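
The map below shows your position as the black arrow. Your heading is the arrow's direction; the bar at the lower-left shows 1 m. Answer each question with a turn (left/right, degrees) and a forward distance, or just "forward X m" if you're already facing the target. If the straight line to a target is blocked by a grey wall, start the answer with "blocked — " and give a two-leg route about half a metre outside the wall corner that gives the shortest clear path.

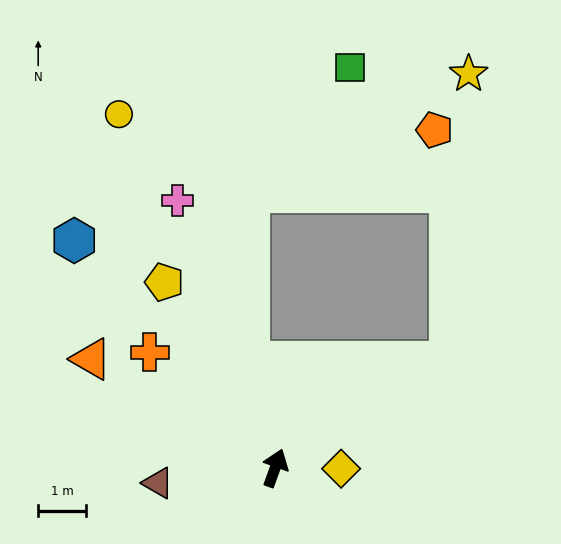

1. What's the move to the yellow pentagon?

turn left 51°, forward 4.5 m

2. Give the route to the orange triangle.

turn left 79°, forward 4.5 m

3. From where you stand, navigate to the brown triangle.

turn left 117°, forward 2.5 m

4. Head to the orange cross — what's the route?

turn left 67°, forward 3.6 m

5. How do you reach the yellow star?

blocked — turn right 39°, forward 4.3 m, then turn left 55°, forward 6.0 m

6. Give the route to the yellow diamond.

turn right 71°, forward 1.4 m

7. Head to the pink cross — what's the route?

turn left 40°, forward 5.9 m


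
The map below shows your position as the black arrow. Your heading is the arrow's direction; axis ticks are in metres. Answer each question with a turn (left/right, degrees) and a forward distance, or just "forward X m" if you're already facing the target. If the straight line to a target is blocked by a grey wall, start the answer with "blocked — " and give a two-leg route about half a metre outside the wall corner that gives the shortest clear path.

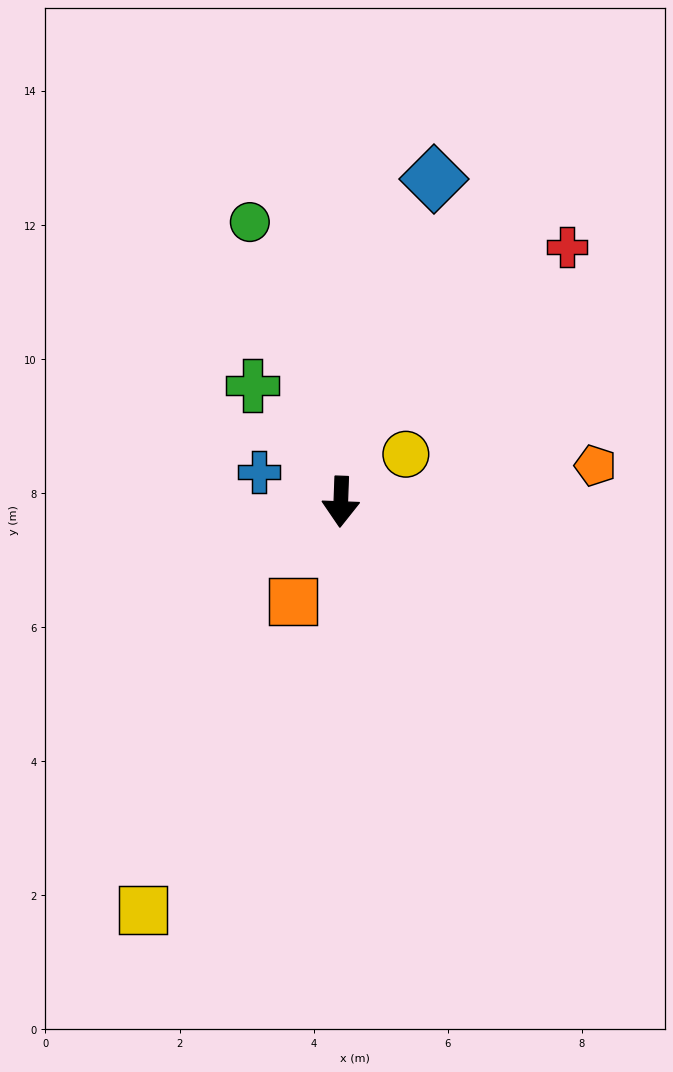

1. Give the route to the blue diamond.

turn left 166°, forward 5.0 m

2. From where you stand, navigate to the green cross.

turn right 141°, forward 2.2 m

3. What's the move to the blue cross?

turn right 108°, forward 1.3 m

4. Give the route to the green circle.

turn right 160°, forward 4.4 m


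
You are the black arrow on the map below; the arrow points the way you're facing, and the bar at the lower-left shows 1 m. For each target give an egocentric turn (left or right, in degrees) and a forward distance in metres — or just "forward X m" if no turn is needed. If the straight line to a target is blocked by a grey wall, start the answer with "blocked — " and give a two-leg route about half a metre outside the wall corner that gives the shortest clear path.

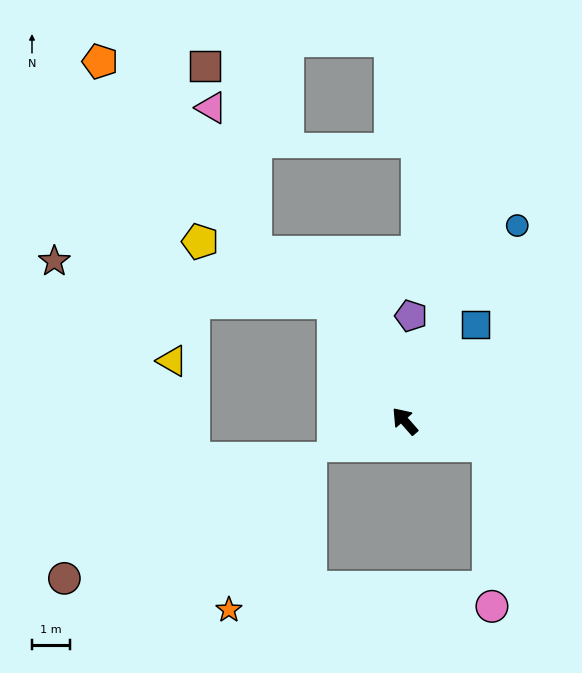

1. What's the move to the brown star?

blocked — turn right 10°, forward 3.6 m, then turn left 50°, forward 7.3 m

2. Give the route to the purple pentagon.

turn right 45°, forward 2.7 m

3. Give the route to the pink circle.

blocked — turn right 148°, forward 2.3 m, then turn right 72°, forward 4.2 m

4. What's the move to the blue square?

turn right 77°, forward 3.1 m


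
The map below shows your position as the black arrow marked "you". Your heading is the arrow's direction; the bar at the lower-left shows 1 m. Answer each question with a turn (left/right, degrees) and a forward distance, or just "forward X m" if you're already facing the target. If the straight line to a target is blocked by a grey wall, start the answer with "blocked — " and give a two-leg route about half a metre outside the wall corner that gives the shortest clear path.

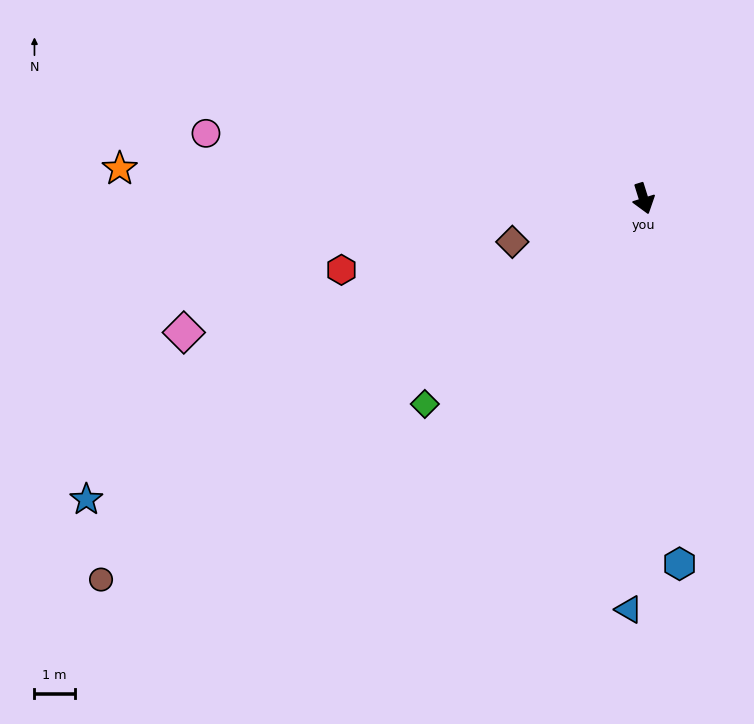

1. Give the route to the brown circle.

turn right 72°, forward 16.4 m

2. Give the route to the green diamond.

turn right 64°, forward 7.4 m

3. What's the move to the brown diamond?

turn right 89°, forward 3.4 m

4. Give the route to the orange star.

turn right 111°, forward 13.0 m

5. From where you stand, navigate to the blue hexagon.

turn right 12°, forward 9.1 m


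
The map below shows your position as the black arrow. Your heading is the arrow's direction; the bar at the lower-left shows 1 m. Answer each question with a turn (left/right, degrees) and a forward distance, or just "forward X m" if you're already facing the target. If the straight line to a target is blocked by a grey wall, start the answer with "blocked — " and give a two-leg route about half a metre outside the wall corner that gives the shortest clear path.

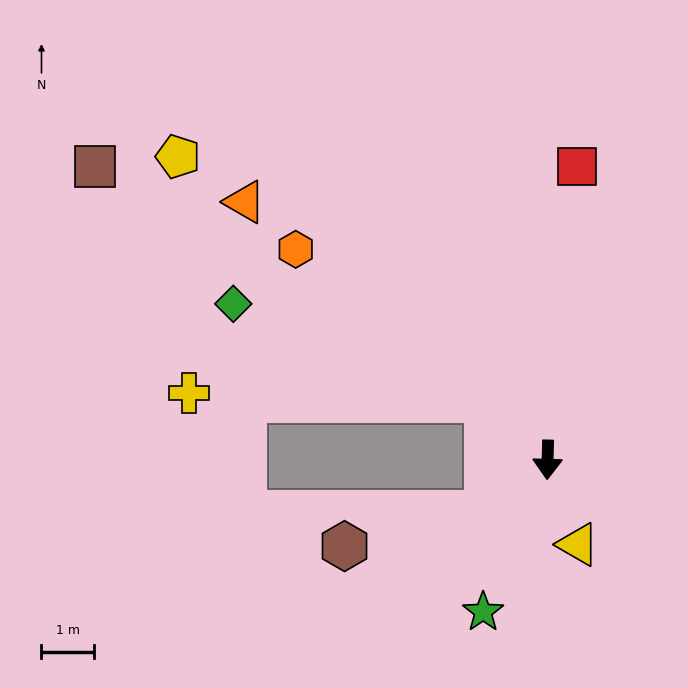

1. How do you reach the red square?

turn left 176°, forward 5.6 m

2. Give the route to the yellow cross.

blocked — turn right 133°, forward 1.6 m, then turn left 43°, forward 5.7 m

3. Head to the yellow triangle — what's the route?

turn left 21°, forward 1.7 m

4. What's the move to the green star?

turn right 22°, forward 3.1 m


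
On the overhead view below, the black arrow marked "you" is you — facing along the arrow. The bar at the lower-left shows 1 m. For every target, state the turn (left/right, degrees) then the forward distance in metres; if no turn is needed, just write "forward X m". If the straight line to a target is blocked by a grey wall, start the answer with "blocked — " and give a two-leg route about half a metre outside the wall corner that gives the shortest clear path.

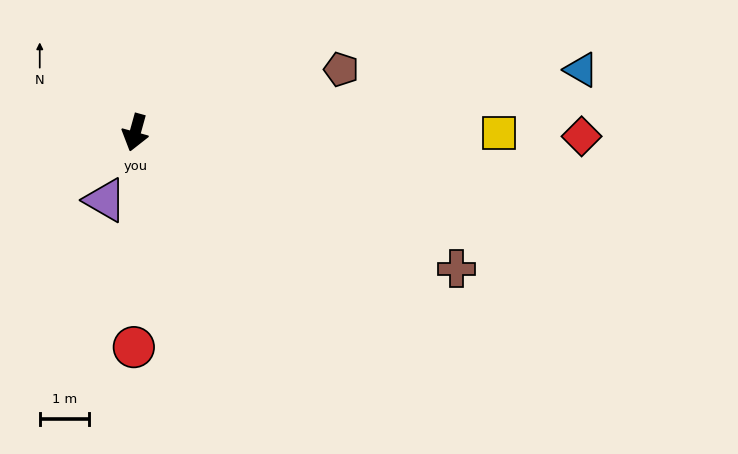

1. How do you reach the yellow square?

turn left 105°, forward 7.4 m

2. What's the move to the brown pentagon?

turn left 122°, forward 4.4 m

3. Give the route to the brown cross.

turn left 82°, forward 7.1 m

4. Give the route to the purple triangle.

turn right 9°, forward 1.5 m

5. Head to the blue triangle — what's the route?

turn left 113°, forward 9.2 m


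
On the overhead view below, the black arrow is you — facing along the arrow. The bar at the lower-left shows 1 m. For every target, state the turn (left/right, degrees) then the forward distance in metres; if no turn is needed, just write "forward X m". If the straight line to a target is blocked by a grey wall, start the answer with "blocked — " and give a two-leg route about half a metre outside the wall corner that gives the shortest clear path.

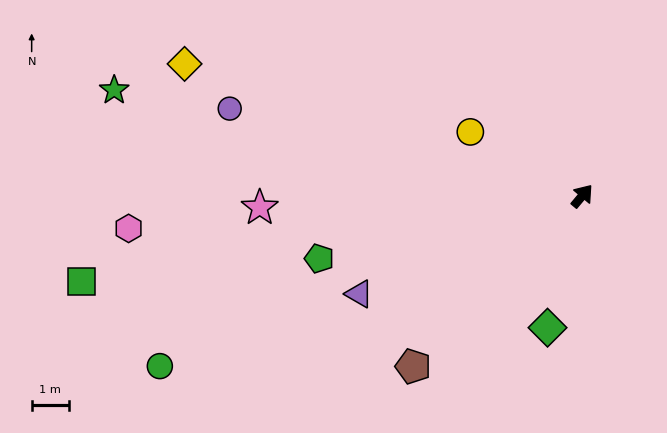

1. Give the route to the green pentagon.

turn left 143°, forward 7.2 m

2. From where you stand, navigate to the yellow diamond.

turn left 112°, forward 11.2 m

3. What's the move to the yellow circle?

turn left 100°, forward 3.4 m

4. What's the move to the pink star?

turn left 132°, forward 8.6 m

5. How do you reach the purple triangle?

turn left 154°, forward 6.5 m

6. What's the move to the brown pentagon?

turn left 175°, forward 6.4 m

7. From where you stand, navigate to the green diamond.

turn right 155°, forward 3.6 m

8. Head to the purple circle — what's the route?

turn left 116°, forward 9.7 m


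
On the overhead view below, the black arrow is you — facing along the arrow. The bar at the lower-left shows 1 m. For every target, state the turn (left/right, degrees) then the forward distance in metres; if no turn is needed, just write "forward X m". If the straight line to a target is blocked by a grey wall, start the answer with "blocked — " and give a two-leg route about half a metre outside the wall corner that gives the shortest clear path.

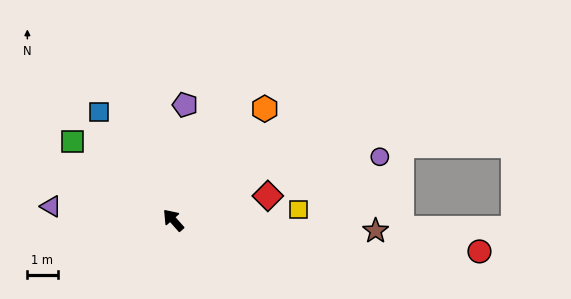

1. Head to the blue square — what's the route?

turn right 7°, forward 4.3 m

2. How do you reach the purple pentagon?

turn right 47°, forward 3.8 m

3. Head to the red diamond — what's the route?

turn right 117°, forward 3.2 m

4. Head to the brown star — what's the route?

turn right 135°, forward 6.7 m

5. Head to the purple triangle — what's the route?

turn left 42°, forward 4.1 m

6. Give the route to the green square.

turn left 10°, forward 4.2 m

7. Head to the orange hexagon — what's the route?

turn right 81°, forward 4.8 m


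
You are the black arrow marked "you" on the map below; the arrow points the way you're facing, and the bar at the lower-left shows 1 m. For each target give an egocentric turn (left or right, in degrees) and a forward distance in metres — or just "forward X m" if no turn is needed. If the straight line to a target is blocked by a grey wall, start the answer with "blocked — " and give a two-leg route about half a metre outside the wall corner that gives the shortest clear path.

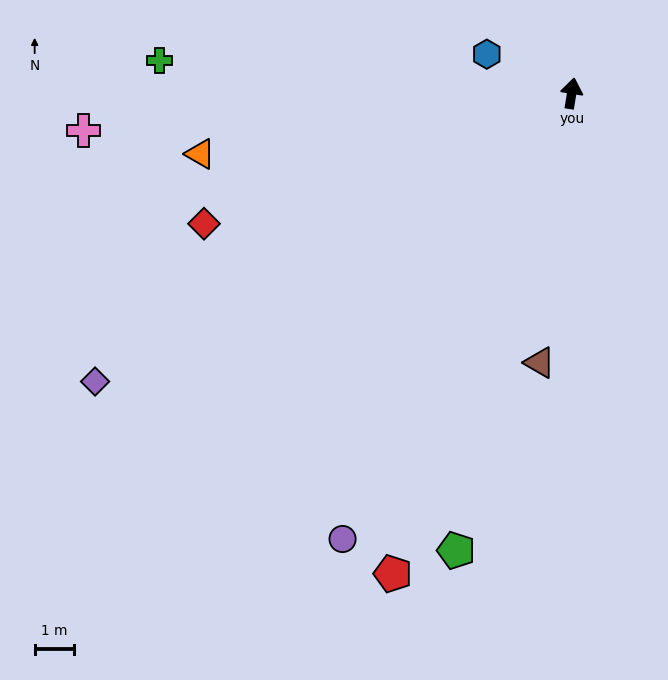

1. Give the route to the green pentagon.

turn left 175°, forward 11.9 m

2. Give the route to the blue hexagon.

turn left 74°, forward 2.4 m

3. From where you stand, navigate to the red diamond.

turn left 119°, forward 9.9 m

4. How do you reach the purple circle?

turn left 162°, forward 12.7 m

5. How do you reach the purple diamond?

turn left 130°, forward 14.1 m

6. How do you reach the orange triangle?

turn left 108°, forward 9.5 m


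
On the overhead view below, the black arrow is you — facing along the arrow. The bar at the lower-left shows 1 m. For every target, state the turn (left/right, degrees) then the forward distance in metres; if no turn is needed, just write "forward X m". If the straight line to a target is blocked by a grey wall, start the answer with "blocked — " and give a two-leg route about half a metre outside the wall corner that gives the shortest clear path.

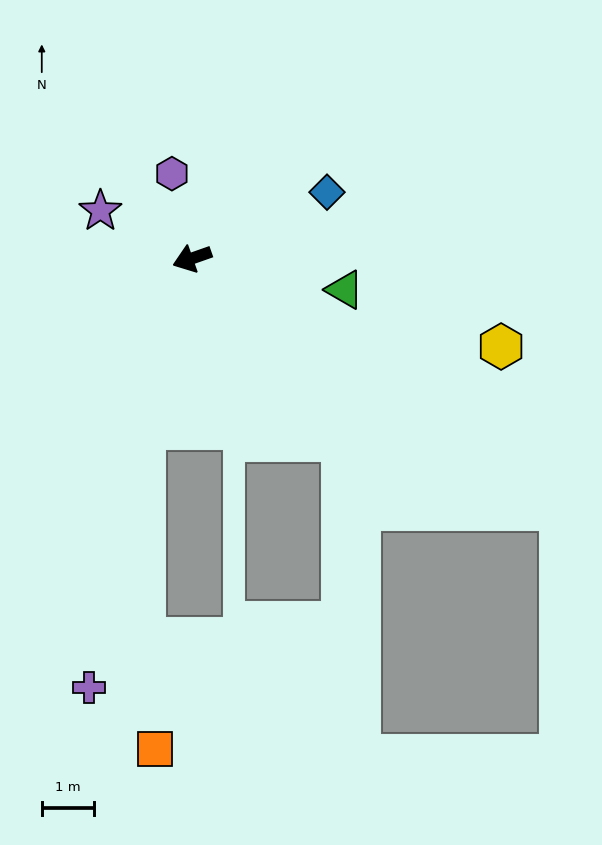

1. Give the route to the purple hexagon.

turn right 96°, forward 1.7 m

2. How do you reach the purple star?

turn right 47°, forward 2.0 m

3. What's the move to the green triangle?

turn left 149°, forward 3.0 m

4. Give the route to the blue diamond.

turn right 173°, forward 2.9 m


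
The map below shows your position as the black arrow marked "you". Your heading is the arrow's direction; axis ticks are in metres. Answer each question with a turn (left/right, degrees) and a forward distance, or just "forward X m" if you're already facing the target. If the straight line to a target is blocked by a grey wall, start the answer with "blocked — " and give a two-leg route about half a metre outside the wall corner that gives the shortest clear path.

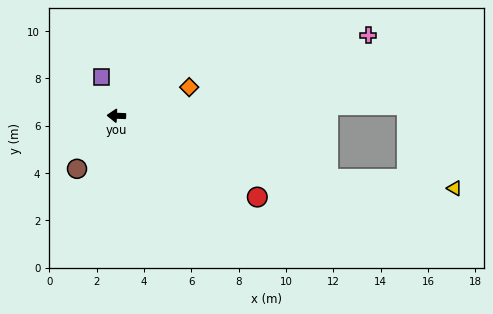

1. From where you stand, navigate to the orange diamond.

turn right 156°, forward 3.3 m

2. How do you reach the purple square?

turn right 67°, forward 1.7 m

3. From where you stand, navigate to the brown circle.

turn left 56°, forward 2.8 m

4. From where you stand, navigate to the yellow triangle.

blocked — turn left 166°, forward 9.3 m, then turn left 12°, forward 5.4 m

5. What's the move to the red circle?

turn left 152°, forward 6.9 m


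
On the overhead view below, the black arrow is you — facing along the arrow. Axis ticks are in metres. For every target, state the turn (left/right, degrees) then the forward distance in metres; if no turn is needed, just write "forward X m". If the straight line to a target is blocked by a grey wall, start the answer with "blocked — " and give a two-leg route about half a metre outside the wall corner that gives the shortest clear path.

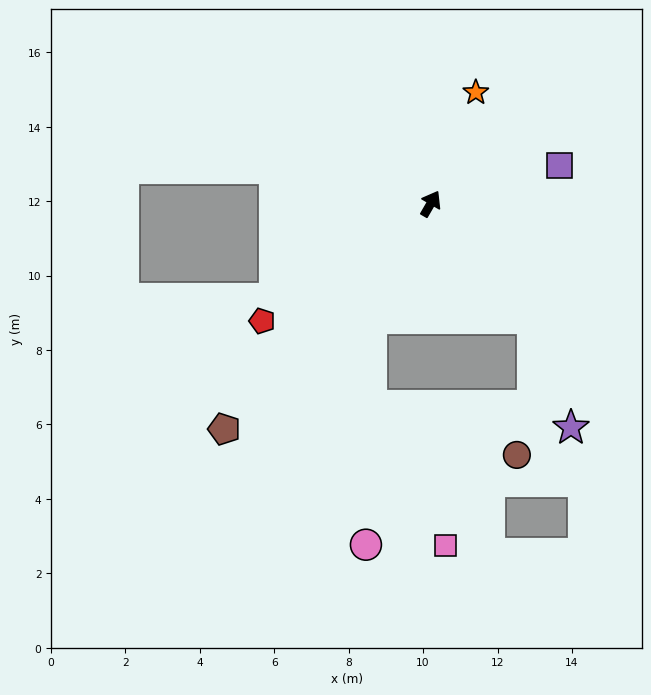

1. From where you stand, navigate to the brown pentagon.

turn left 168°, forward 8.2 m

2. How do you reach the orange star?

turn left 8°, forward 3.2 m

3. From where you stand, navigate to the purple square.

turn right 43°, forward 3.6 m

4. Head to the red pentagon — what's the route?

turn left 155°, forward 5.5 m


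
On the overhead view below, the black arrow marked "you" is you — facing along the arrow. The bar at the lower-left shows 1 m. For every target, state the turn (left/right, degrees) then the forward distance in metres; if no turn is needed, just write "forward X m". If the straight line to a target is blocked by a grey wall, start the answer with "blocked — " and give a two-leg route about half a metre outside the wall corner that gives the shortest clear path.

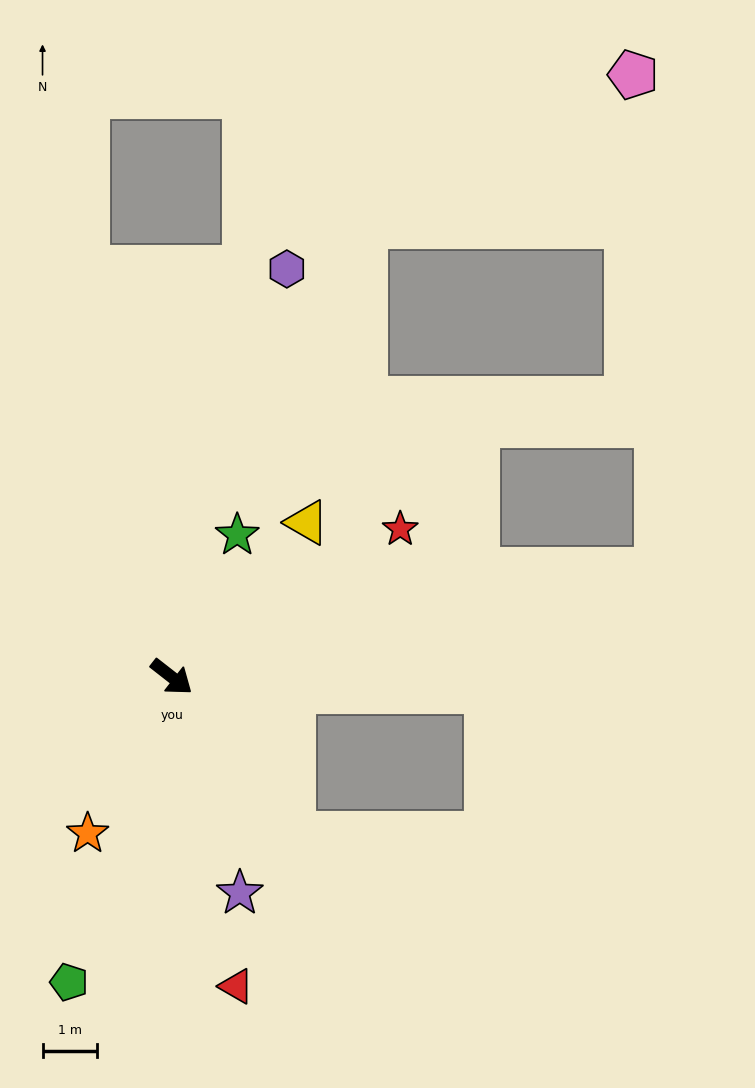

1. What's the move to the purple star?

turn right 34°, forward 4.2 m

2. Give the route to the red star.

turn left 71°, forward 5.0 m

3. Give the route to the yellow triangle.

turn left 87°, forward 3.8 m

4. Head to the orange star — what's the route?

turn right 80°, forward 3.3 m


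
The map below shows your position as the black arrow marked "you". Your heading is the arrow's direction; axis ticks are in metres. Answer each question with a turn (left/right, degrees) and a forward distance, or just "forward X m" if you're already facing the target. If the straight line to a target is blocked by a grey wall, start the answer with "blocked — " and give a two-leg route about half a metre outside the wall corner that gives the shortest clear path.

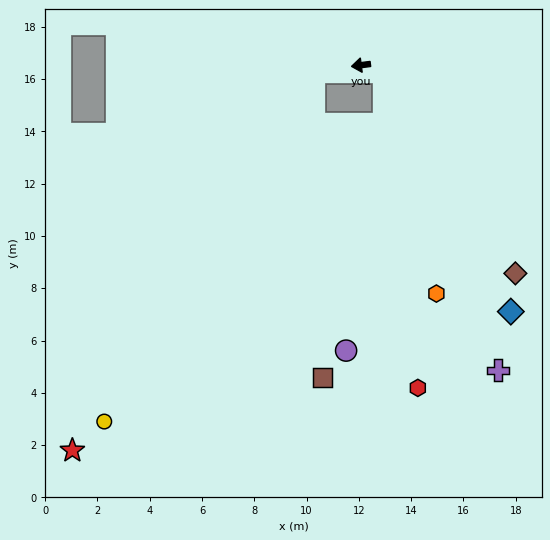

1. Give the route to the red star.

blocked — forward 1.8 m, then turn left 50°, forward 17.2 m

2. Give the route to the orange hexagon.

blocked — turn left 155°, forward 0.9 m, then turn right 59°, forward 8.7 m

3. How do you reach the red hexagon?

blocked — turn left 155°, forward 0.9 m, then turn right 66°, forward 12.1 m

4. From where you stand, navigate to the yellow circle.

blocked — forward 1.8 m, then turn left 52°, forward 15.6 m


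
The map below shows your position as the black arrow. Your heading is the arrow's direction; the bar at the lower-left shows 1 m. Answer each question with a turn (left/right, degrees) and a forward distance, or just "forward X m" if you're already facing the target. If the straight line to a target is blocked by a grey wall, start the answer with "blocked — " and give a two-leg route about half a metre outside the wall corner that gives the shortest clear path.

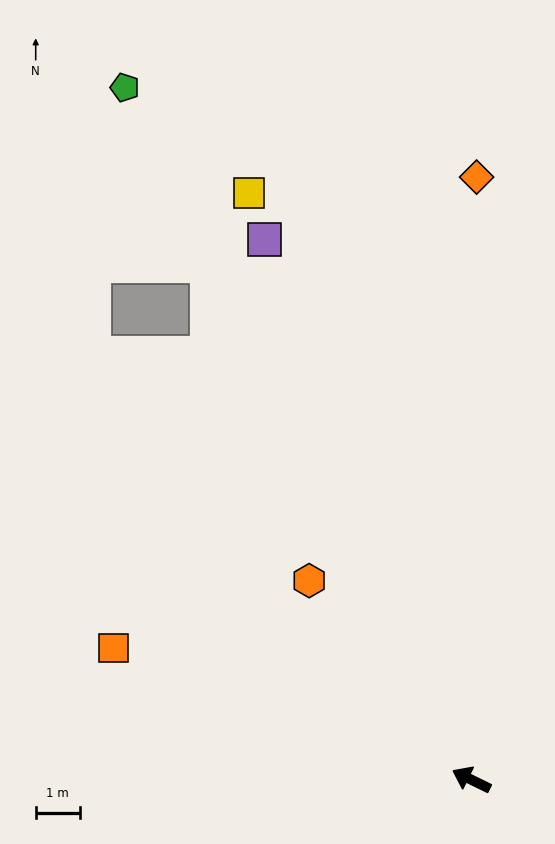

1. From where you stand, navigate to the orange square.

turn left 6°, forward 8.7 m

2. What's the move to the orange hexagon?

turn right 25°, forward 5.9 m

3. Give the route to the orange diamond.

turn right 64°, forward 13.8 m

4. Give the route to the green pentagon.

turn right 37°, forward 17.7 m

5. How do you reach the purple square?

turn right 43°, forward 13.2 m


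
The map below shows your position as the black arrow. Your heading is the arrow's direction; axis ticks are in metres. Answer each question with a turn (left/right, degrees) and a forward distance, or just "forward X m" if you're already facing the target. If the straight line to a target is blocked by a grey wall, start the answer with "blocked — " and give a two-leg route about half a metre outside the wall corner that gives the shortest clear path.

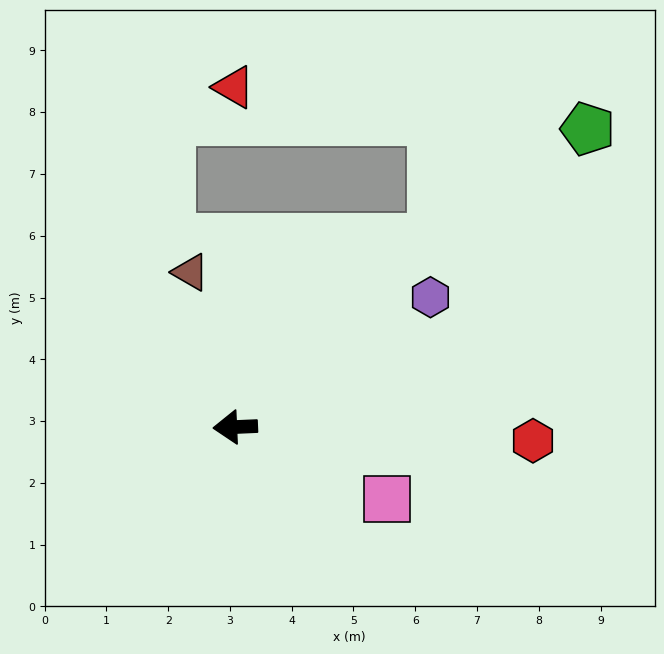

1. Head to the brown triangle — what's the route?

turn right 76°, forward 2.6 m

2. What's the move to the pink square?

turn left 152°, forward 2.7 m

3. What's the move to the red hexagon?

turn left 175°, forward 4.8 m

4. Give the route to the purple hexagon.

turn right 149°, forward 3.8 m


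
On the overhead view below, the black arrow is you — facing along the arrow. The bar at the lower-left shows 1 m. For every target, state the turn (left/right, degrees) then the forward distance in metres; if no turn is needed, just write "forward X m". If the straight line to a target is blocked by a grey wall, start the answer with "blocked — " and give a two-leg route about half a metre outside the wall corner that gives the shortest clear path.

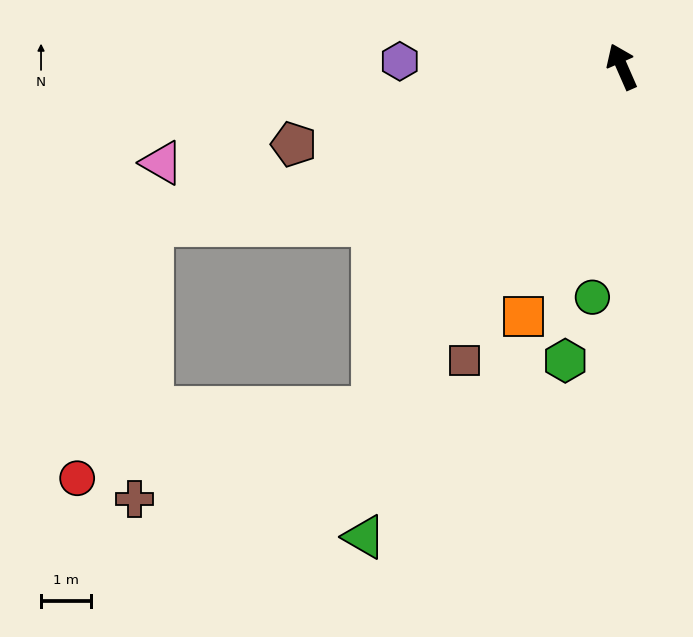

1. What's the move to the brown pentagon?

turn left 80°, forward 6.7 m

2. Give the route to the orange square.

turn left 135°, forward 5.3 m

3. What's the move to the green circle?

turn left 149°, forward 4.6 m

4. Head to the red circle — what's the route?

blocked — turn left 120°, forward 8.4 m, then turn right 40°, forward 6.0 m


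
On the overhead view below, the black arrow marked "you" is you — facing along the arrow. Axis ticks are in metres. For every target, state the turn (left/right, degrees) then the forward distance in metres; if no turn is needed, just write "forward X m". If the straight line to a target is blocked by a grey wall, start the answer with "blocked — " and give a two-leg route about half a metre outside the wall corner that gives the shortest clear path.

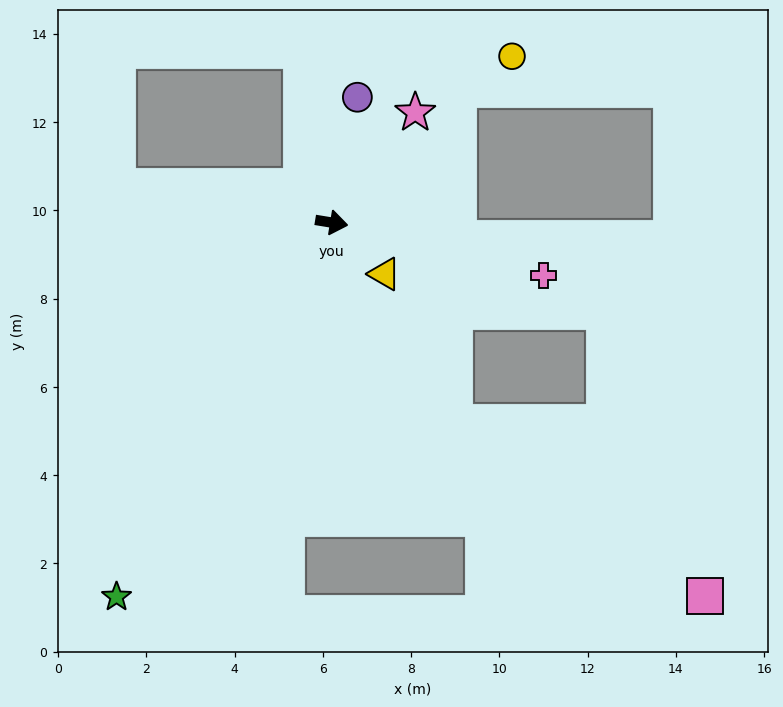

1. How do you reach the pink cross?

turn right 5°, forward 4.9 m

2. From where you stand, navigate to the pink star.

turn left 62°, forward 3.1 m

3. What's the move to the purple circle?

turn left 88°, forward 2.9 m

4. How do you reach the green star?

turn right 111°, forward 9.8 m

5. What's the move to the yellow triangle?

turn right 35°, forward 1.7 m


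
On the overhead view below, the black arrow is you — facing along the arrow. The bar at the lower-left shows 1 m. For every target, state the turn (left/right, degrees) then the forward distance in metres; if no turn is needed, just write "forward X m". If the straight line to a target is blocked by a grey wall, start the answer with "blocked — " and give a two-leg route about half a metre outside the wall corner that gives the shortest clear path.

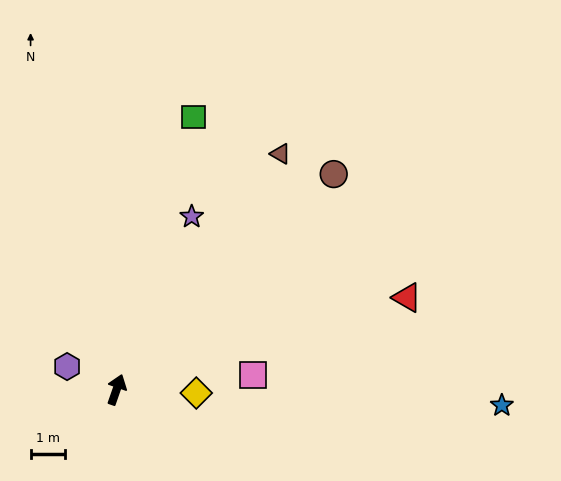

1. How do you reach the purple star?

turn right 4°, forward 5.5 m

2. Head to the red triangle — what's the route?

turn right 53°, forward 8.9 m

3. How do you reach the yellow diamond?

turn right 73°, forward 2.3 m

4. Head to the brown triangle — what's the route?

turn right 16°, forward 8.4 m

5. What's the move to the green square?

turn left 3°, forward 8.2 m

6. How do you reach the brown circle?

turn right 26°, forward 8.9 m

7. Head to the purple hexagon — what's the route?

turn left 84°, forward 1.6 m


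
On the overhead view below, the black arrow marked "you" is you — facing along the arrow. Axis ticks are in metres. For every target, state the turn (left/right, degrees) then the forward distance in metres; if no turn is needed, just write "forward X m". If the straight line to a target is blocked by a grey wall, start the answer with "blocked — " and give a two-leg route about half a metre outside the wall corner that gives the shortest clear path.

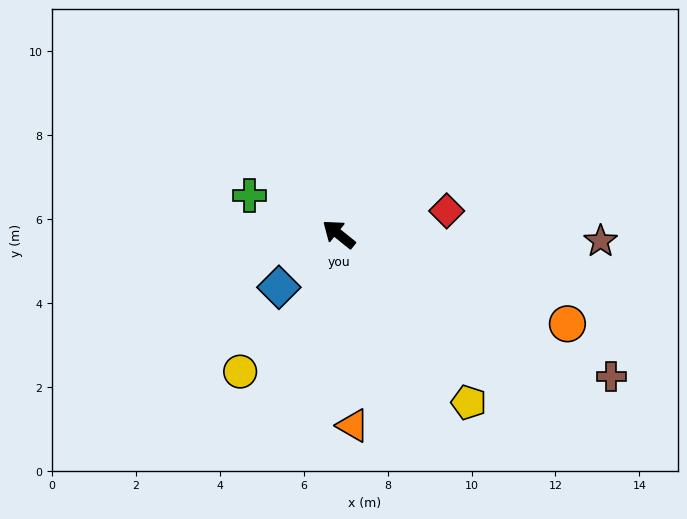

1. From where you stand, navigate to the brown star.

turn right 143°, forward 6.2 m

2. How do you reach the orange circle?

turn right 163°, forward 5.9 m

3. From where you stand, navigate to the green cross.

turn left 15°, forward 2.3 m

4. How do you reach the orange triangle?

turn left 133°, forward 4.6 m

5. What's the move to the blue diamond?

turn left 80°, forward 1.9 m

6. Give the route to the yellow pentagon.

turn left 166°, forward 5.1 m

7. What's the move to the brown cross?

turn right 169°, forward 7.3 m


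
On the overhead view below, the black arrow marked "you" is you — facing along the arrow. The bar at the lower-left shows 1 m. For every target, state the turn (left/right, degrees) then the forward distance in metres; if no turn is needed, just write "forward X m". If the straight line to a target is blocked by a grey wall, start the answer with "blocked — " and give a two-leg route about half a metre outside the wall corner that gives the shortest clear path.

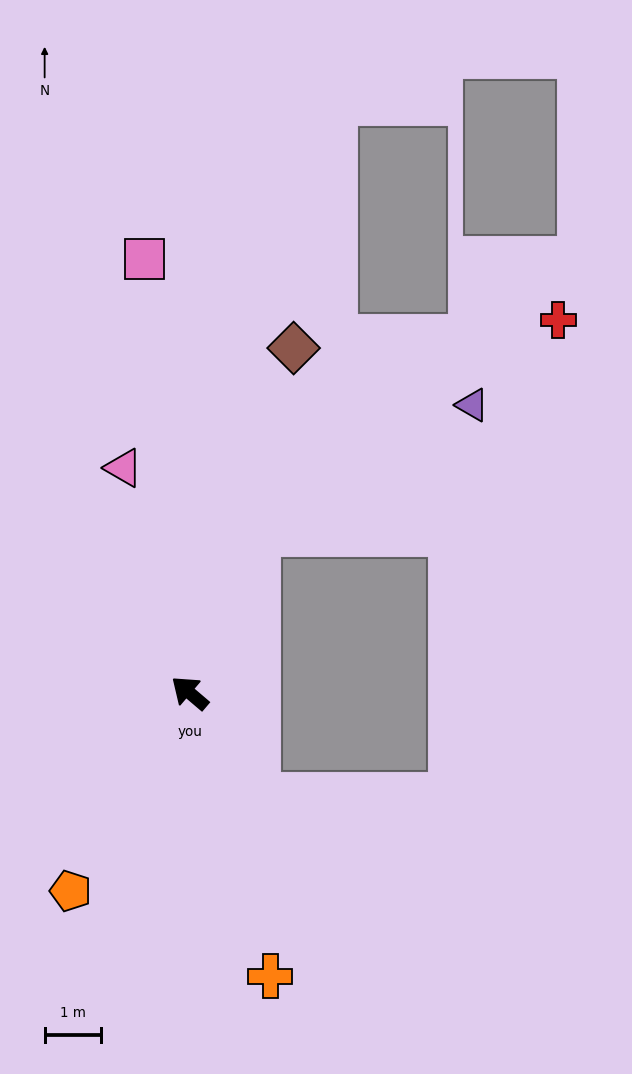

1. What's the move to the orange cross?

turn left 146°, forward 5.2 m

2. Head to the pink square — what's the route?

turn right 44°, forward 7.7 m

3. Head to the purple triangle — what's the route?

blocked — turn right 72°, forward 3.1 m, then turn right 37°, forward 4.4 m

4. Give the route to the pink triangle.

turn right 33°, forward 4.2 m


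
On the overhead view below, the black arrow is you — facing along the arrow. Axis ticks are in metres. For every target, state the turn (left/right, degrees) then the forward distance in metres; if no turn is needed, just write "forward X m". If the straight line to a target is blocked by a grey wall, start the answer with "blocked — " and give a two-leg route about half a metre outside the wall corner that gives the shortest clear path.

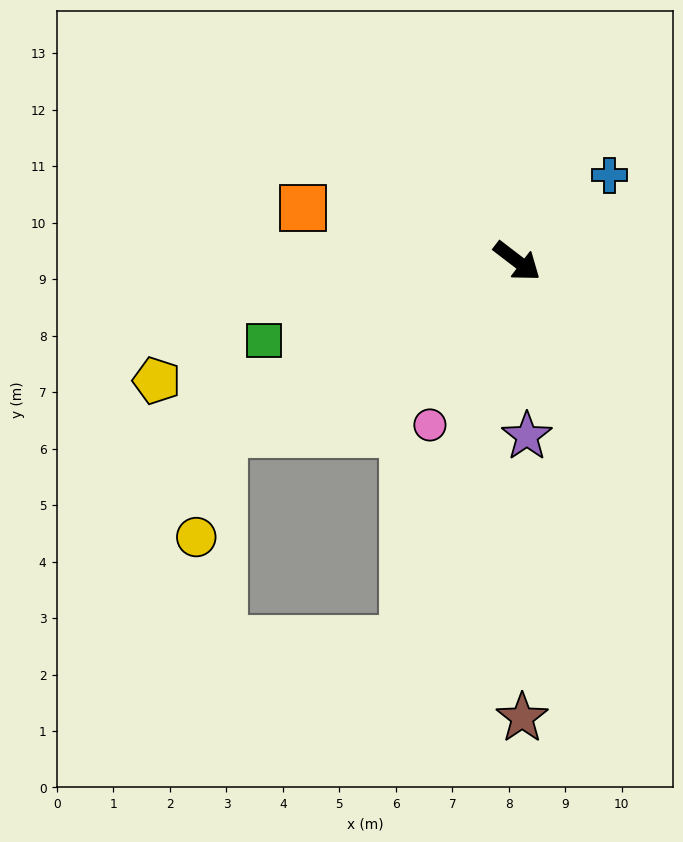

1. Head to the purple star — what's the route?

turn right 49°, forward 3.1 m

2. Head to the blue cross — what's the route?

turn left 80°, forward 2.2 m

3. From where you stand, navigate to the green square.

turn right 125°, forward 4.7 m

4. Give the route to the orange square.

turn right 156°, forward 3.9 m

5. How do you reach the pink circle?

turn right 81°, forward 3.3 m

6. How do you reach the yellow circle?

blocked — turn right 112°, forward 6.0 m, then turn left 44°, forward 1.9 m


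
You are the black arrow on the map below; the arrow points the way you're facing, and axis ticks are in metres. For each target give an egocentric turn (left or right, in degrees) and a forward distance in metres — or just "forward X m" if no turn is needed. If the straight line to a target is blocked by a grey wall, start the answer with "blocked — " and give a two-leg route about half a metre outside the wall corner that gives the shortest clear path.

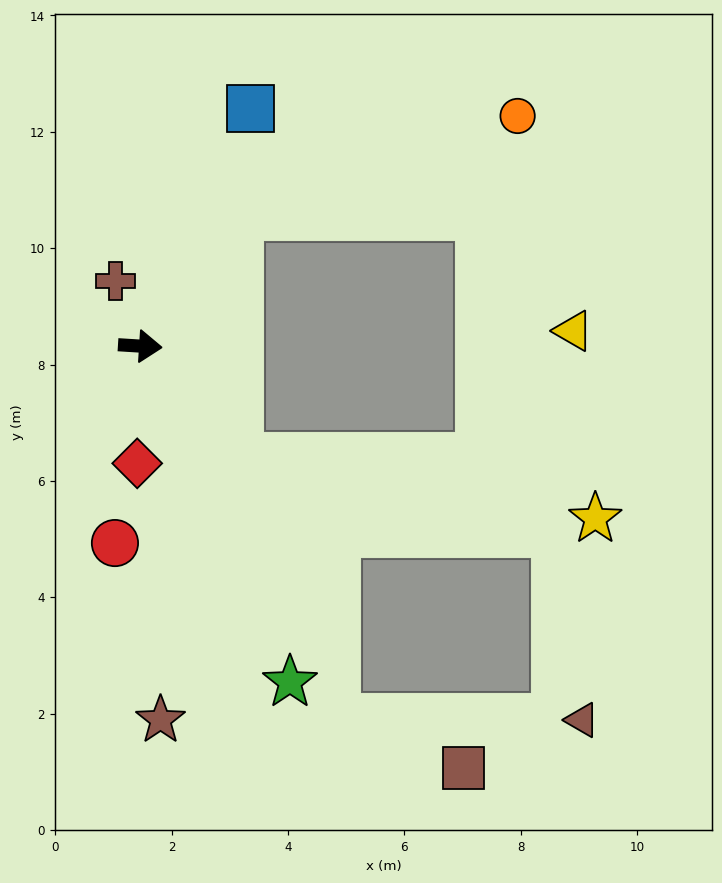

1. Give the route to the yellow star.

blocked — turn right 45°, forward 2.6 m, then turn left 39°, forward 6.2 m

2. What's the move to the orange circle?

blocked — turn left 56°, forward 2.8 m, then turn right 33°, forward 5.1 m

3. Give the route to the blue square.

turn left 69°, forward 4.5 m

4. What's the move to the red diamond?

turn right 88°, forward 2.0 m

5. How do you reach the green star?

turn right 62°, forward 6.3 m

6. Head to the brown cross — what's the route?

turn left 115°, forward 1.2 m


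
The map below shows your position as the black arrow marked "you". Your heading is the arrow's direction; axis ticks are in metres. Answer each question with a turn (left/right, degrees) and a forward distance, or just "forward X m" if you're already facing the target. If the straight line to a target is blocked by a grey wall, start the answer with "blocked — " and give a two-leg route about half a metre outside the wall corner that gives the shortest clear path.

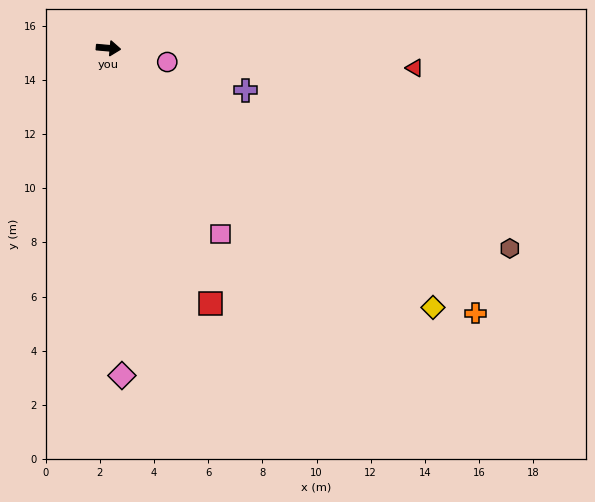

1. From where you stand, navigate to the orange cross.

turn right 31°, forward 16.7 m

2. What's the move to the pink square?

turn right 54°, forward 8.0 m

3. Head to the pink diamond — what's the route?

turn right 83°, forward 12.1 m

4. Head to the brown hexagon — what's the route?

turn right 21°, forward 16.6 m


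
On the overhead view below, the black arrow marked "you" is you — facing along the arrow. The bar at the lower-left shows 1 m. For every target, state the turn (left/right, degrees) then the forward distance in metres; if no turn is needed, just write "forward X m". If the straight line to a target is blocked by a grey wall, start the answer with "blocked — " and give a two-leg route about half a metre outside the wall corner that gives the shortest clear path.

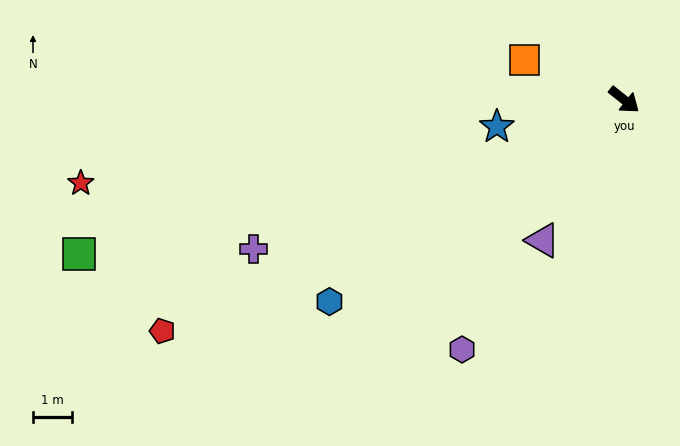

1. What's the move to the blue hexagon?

turn right 107°, forward 9.1 m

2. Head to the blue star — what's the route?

turn right 130°, forward 3.3 m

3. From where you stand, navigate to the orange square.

turn right 163°, forward 2.7 m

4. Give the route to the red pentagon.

turn right 115°, forward 13.1 m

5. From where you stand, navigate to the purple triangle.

turn right 82°, forward 4.1 m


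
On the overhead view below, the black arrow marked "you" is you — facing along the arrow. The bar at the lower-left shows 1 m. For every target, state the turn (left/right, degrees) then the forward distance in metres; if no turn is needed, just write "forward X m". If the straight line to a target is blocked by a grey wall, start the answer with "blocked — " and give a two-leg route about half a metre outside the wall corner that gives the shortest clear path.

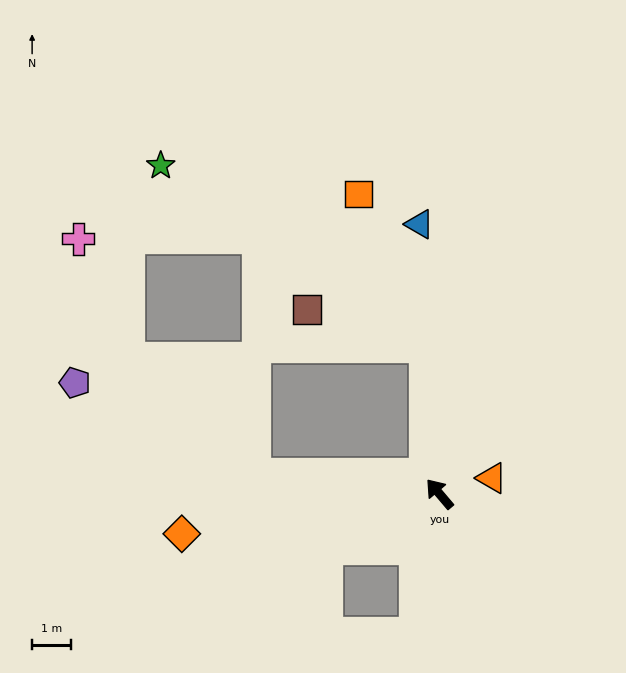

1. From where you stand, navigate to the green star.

blocked — turn right 35°, forward 3.8 m, then turn left 50°, forward 8.3 m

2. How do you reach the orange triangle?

turn right 114°, forward 1.4 m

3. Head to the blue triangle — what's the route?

turn right 36°, forward 7.0 m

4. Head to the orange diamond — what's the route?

turn left 59°, forward 6.7 m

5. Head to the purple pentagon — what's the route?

blocked — turn left 44°, forward 4.8 m, then turn right 21°, forward 5.2 m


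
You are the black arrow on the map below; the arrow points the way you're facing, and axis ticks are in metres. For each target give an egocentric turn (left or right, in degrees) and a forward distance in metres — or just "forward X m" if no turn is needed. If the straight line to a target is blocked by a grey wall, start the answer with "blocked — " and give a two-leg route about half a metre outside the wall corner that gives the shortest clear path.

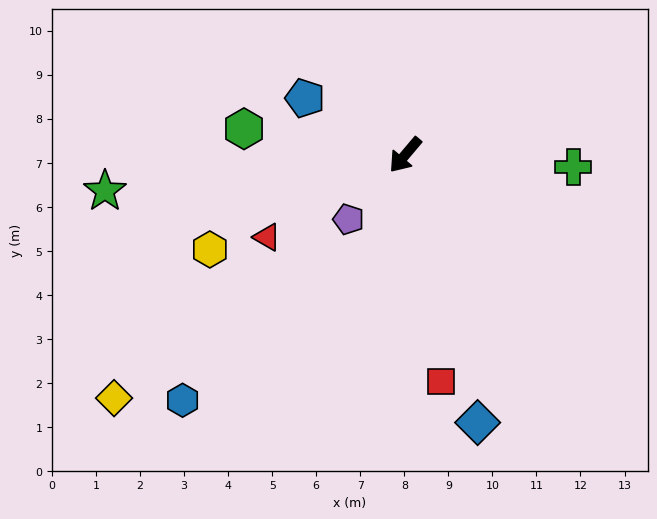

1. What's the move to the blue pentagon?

turn right 79°, forward 2.6 m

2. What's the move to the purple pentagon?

forward 1.9 m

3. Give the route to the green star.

turn right 43°, forward 6.9 m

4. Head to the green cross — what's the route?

turn left 126°, forward 3.8 m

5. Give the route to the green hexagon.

turn right 59°, forward 3.7 m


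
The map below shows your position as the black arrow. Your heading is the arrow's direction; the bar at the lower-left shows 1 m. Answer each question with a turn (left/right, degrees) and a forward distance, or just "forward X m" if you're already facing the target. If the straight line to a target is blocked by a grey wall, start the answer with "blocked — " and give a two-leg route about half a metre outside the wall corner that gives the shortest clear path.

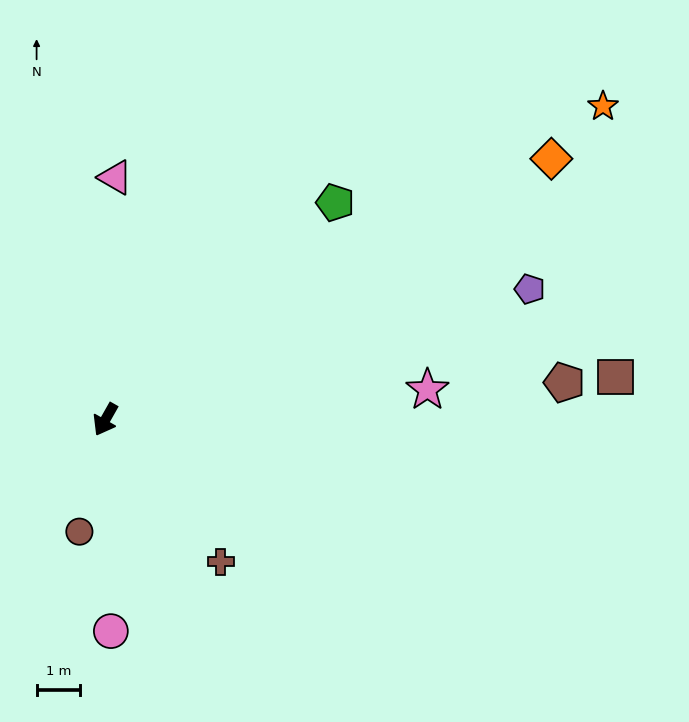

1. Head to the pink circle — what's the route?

turn left 31°, forward 4.9 m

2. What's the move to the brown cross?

turn left 69°, forward 4.2 m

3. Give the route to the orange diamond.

turn left 150°, forward 11.9 m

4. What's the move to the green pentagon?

turn left 163°, forward 7.3 m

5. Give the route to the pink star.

turn left 125°, forward 7.4 m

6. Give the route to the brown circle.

turn left 16°, forward 2.6 m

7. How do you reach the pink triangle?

turn right 153°, forward 5.6 m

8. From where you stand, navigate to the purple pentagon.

turn left 137°, forward 10.2 m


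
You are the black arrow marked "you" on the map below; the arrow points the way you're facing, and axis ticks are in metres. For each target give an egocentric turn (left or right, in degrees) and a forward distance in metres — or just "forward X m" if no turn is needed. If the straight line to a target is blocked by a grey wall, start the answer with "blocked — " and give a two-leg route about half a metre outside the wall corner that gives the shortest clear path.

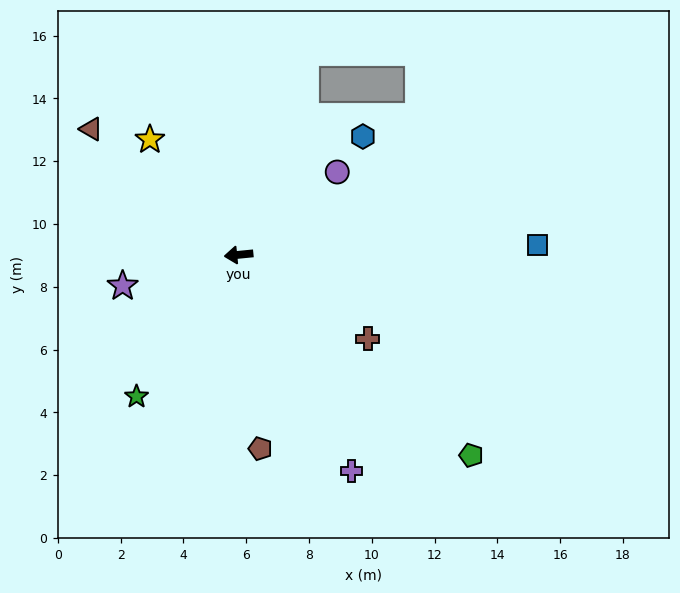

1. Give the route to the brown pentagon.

turn left 91°, forward 6.2 m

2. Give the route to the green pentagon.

turn left 134°, forward 9.8 m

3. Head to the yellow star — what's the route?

turn right 58°, forward 4.6 m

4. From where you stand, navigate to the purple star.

turn left 9°, forward 3.8 m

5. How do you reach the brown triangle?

turn right 46°, forward 6.2 m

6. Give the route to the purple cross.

turn left 112°, forward 7.8 m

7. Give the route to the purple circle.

turn right 146°, forward 4.1 m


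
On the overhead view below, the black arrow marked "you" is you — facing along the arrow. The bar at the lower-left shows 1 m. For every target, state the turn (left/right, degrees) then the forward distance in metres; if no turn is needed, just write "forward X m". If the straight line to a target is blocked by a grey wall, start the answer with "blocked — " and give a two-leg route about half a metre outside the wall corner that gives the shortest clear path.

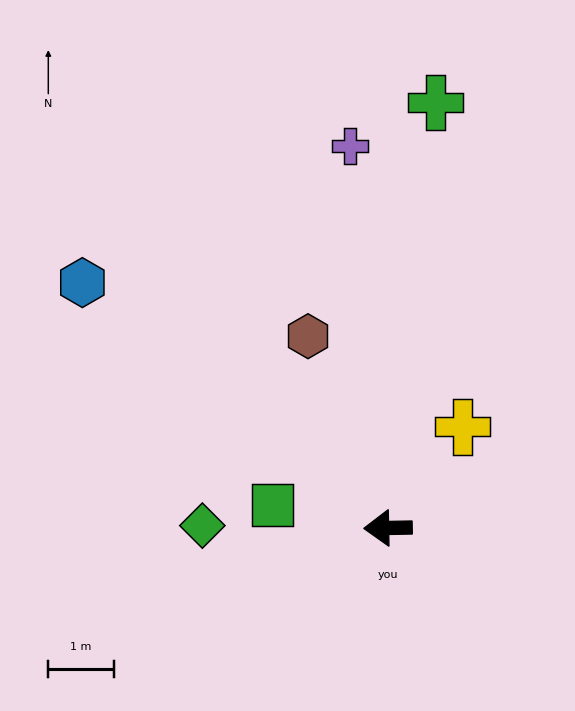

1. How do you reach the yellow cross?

turn right 127°, forward 1.9 m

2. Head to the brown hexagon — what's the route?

turn right 68°, forward 3.2 m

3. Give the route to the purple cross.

turn right 85°, forward 5.8 m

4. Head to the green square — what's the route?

turn right 12°, forward 1.8 m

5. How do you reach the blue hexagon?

turn right 40°, forward 6.0 m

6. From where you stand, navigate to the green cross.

turn right 97°, forward 6.5 m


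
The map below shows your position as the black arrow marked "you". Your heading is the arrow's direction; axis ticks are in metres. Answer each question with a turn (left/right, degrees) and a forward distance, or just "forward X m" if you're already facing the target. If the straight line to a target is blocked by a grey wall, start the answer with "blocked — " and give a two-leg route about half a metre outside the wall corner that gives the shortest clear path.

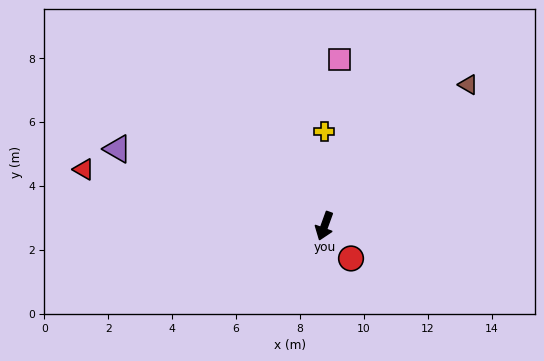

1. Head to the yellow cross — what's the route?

turn right 160°, forward 3.0 m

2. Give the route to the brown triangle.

turn left 154°, forward 6.3 m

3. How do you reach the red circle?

turn left 59°, forward 1.3 m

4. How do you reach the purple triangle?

turn right 91°, forward 6.9 m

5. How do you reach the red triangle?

turn right 83°, forward 7.7 m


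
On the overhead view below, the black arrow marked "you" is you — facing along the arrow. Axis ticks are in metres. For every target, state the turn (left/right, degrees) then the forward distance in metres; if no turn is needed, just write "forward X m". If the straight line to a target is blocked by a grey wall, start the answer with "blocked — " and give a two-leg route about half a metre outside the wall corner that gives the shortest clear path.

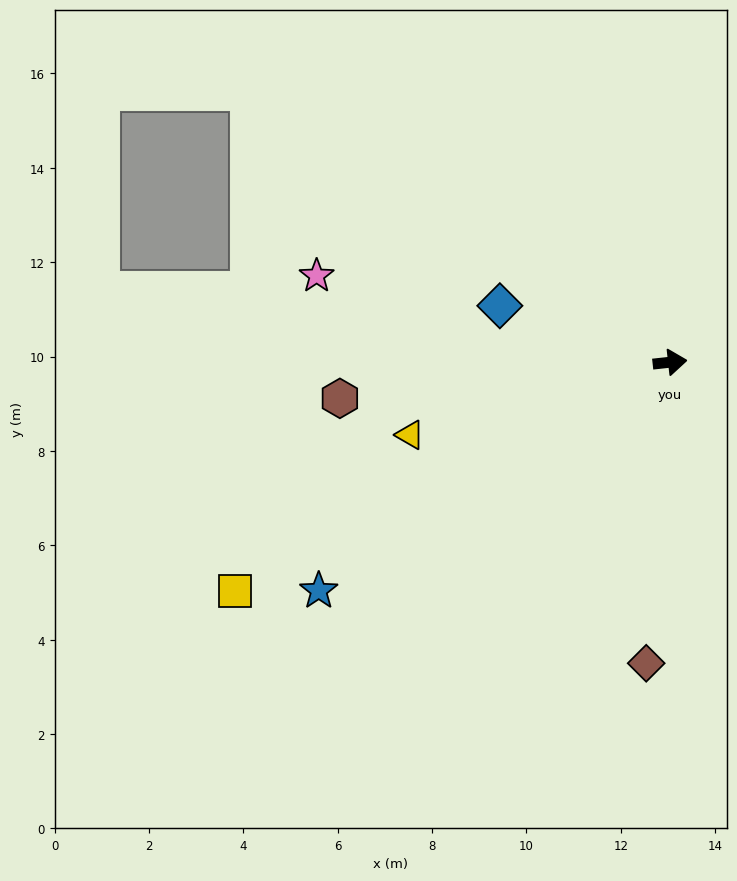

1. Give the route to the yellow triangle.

turn right 171°, forward 5.7 m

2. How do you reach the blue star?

turn right 153°, forward 8.9 m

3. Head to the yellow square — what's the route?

turn right 159°, forward 10.4 m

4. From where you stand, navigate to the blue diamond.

turn left 155°, forward 3.8 m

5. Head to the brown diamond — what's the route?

turn right 101°, forward 6.4 m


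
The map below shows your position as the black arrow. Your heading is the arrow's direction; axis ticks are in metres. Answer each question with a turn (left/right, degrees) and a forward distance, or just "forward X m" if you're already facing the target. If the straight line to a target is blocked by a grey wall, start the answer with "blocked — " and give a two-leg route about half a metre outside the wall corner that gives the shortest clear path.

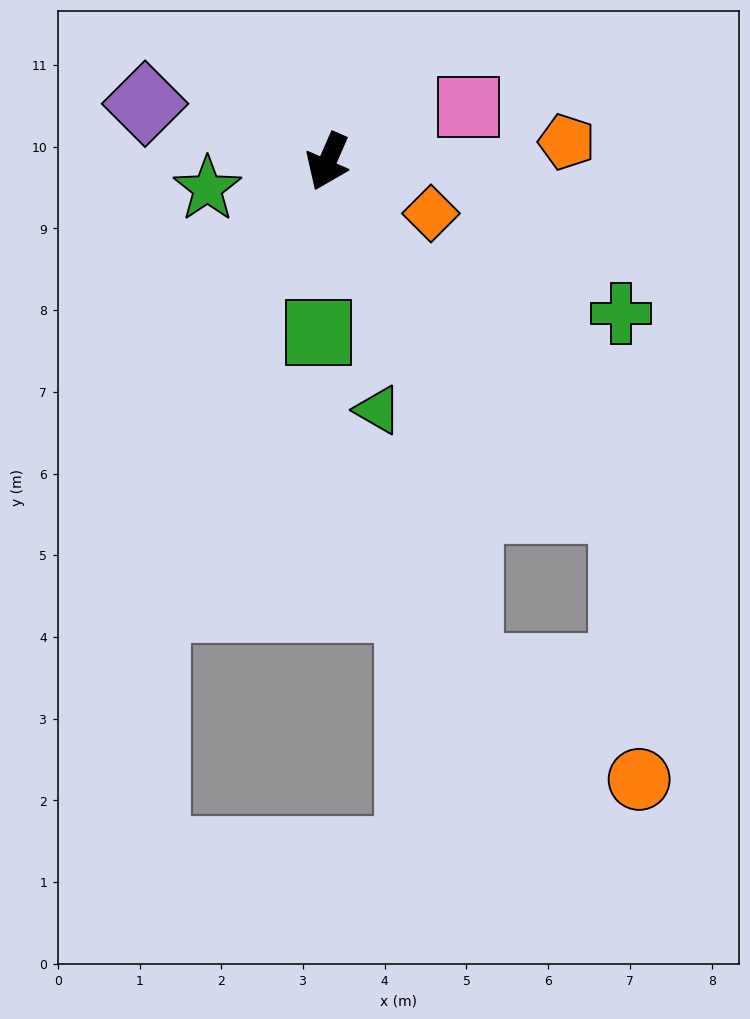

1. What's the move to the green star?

turn right 54°, forward 1.5 m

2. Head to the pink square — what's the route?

turn left 135°, forward 1.9 m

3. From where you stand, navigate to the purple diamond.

turn right 84°, forward 2.3 m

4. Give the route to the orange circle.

blocked — turn left 64°, forward 5.6 m, then turn right 37°, forward 3.3 m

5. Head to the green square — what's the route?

turn left 21°, forward 2.1 m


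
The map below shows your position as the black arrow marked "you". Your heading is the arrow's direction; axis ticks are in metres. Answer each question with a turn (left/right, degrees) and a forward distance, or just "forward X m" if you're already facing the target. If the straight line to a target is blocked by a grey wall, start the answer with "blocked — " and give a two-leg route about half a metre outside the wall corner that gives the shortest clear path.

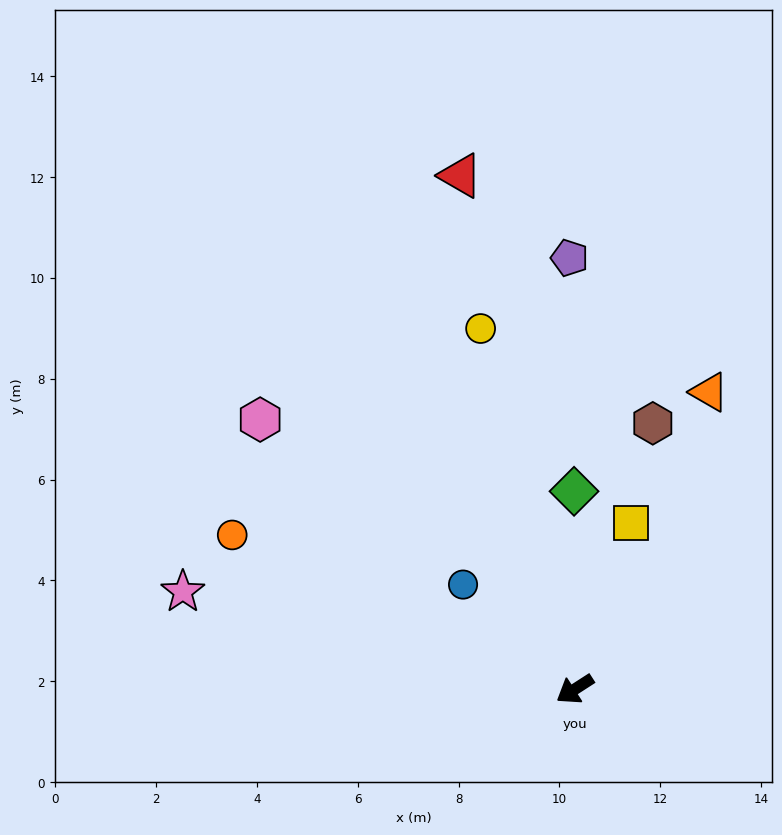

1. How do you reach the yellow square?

turn right 141°, forward 3.5 m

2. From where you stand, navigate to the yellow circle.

turn right 108°, forward 7.4 m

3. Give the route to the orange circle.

turn right 57°, forward 7.5 m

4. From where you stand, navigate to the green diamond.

turn right 123°, forward 3.9 m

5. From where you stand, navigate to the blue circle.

turn right 76°, forward 3.0 m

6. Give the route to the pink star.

turn right 47°, forward 8.0 m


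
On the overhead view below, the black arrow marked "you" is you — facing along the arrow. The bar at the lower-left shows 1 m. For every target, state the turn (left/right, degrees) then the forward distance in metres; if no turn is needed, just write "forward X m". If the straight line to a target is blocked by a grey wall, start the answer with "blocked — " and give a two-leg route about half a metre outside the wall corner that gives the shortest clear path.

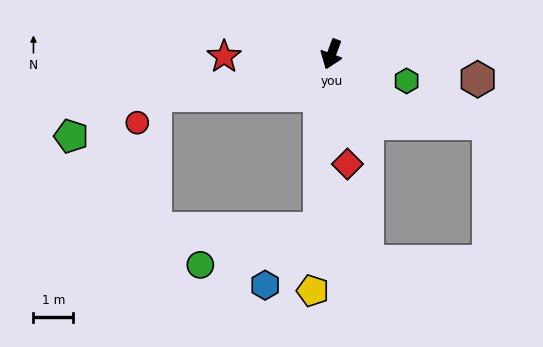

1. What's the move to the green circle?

blocked — turn left 17°, forward 4.4 m, then turn right 70°, forward 3.2 m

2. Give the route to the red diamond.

turn left 29°, forward 2.8 m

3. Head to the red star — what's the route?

turn right 68°, forward 2.7 m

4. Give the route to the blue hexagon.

blocked — turn left 17°, forward 4.4 m, then turn right 41°, forward 2.0 m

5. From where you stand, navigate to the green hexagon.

turn left 91°, forward 2.0 m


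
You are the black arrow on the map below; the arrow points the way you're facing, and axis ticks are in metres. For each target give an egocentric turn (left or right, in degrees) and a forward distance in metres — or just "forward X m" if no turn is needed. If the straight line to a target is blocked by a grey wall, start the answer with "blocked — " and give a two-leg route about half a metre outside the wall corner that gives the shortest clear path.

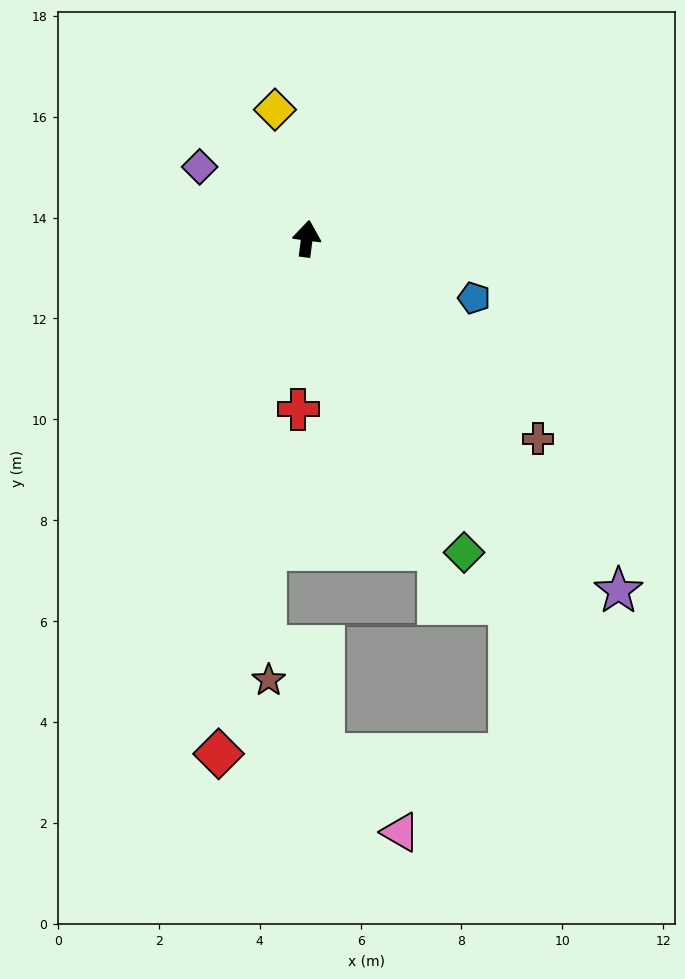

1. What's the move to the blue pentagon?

turn right 102°, forward 3.5 m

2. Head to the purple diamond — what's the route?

turn left 63°, forward 2.6 m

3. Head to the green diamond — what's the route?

turn right 146°, forward 7.0 m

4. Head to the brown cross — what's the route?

turn right 124°, forward 6.1 m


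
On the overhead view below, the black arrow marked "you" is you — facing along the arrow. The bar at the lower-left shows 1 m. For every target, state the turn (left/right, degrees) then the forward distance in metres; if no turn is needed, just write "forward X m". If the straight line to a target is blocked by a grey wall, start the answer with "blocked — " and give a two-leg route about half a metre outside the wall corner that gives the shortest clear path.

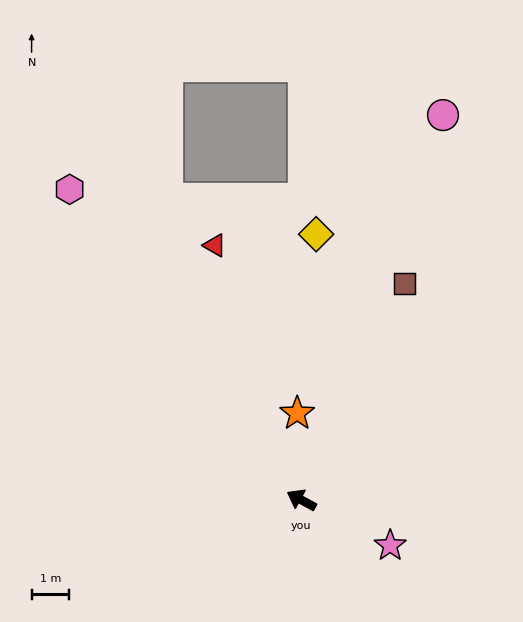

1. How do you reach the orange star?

turn right 59°, forward 2.3 m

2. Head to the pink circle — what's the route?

turn right 82°, forward 10.8 m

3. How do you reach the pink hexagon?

turn right 25°, forward 10.2 m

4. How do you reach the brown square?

turn right 87°, forward 6.3 m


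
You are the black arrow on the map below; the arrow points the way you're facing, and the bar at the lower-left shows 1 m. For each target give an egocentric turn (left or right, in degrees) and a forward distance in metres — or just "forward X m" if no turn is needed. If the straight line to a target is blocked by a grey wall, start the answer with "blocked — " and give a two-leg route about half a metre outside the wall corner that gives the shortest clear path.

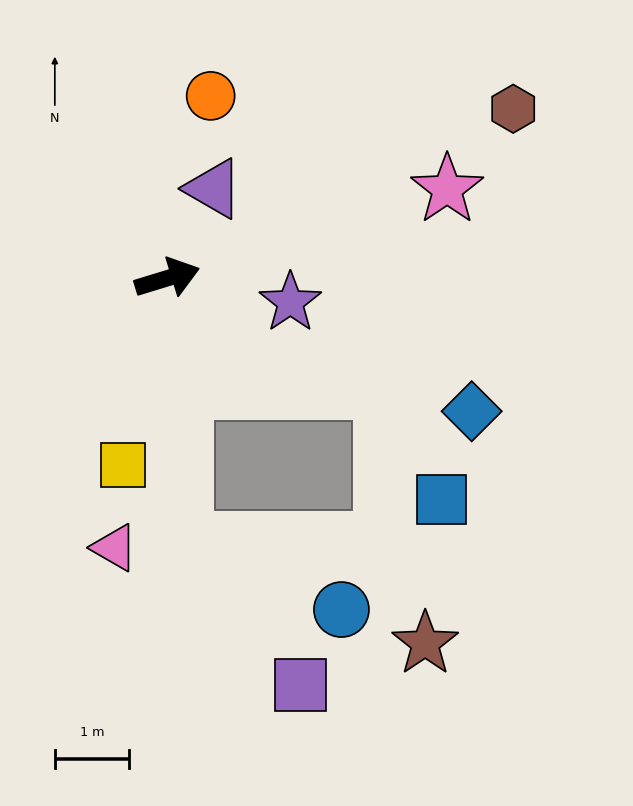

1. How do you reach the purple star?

turn right 28°, forward 1.7 m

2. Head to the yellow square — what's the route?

turn right 120°, forward 2.6 m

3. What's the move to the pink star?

forward 3.9 m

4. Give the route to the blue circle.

blocked — turn right 104°, forward 3.6 m, then turn left 65°, forward 2.3 m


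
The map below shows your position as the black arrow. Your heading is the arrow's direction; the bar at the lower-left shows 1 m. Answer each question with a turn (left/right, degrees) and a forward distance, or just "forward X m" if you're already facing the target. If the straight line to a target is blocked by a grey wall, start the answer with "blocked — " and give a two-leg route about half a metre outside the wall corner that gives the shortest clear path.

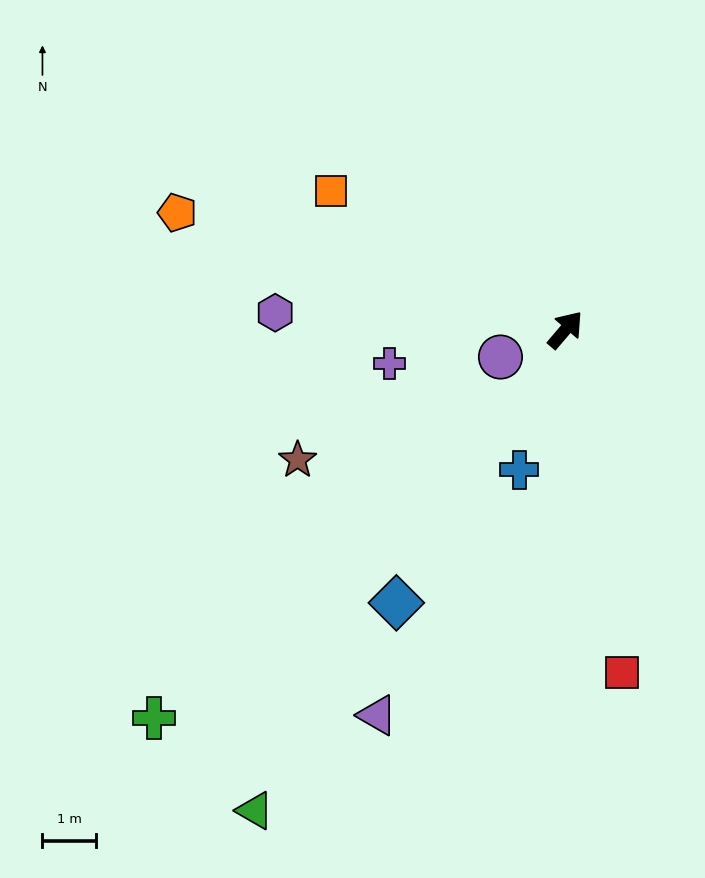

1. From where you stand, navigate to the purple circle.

turn left 153°, forward 1.3 m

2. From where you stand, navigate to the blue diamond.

turn right 171°, forward 6.0 m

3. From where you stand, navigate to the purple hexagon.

turn left 127°, forward 5.4 m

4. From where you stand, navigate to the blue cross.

turn right 158°, forward 2.8 m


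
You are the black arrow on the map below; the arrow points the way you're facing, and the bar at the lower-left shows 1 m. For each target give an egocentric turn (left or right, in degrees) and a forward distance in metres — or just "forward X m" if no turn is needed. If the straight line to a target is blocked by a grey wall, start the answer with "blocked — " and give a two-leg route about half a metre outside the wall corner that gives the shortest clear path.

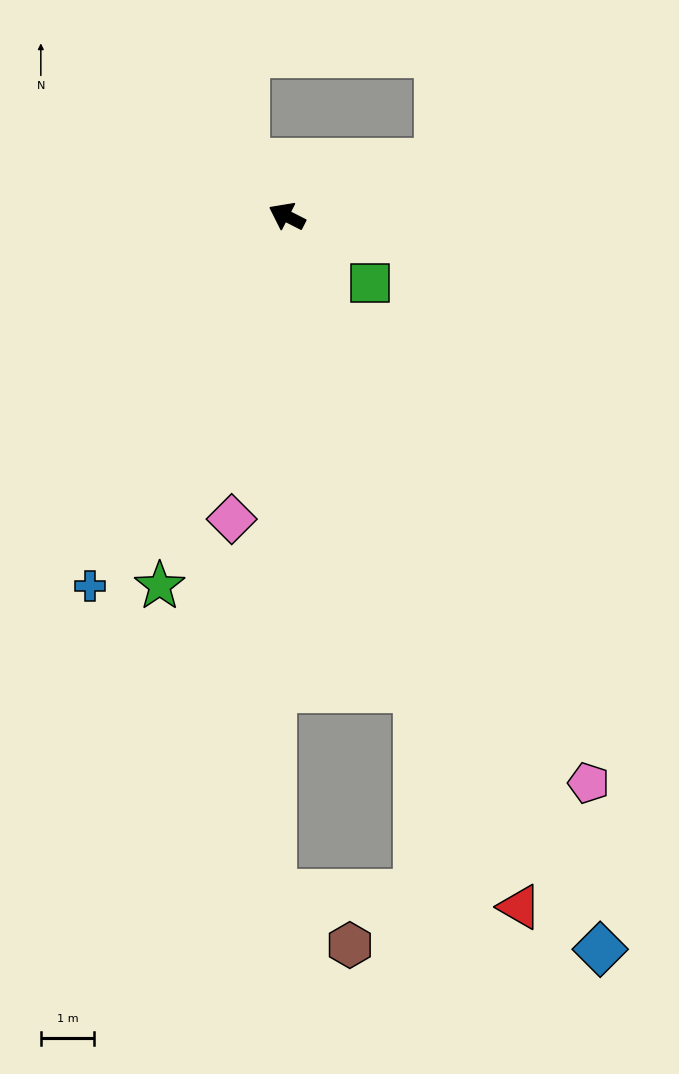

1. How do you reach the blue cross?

turn left 89°, forward 7.9 m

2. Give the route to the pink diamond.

turn left 107°, forward 5.8 m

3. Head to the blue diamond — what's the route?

turn left 140°, forward 15.0 m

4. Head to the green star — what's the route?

turn left 98°, forward 7.4 m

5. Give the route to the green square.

turn left 168°, forward 2.0 m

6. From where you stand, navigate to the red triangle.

turn left 136°, forward 13.8 m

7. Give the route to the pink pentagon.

turn left 145°, forward 12.1 m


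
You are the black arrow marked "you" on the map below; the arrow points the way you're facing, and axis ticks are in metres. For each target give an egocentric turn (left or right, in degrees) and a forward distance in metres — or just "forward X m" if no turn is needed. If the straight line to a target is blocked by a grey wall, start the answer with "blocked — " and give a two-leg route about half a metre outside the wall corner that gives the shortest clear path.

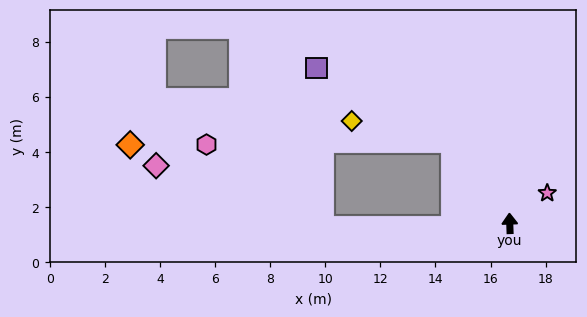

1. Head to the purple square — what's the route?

blocked — turn left 33°, forward 3.6 m, then turn left 26°, forward 5.6 m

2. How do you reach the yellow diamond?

blocked — turn left 33°, forward 3.6 m, then turn left 43°, forward 3.7 m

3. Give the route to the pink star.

turn right 53°, forward 1.8 m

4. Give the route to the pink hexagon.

blocked — turn left 33°, forward 3.6 m, then turn left 56°, forward 8.9 m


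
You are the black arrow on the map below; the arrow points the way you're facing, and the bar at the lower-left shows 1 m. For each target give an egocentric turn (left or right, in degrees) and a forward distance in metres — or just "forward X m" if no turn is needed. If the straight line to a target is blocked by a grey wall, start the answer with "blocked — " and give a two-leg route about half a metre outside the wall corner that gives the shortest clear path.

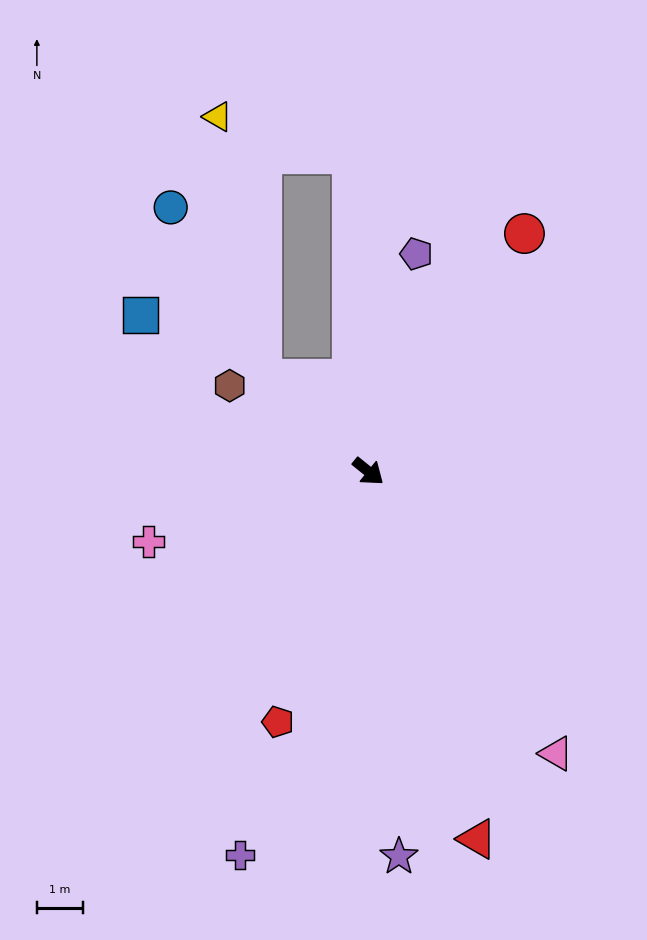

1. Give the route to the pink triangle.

turn right 17°, forward 7.3 m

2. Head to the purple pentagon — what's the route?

turn left 117°, forward 4.8 m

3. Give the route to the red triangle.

turn right 35°, forward 8.2 m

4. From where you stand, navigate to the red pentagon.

turn right 71°, forward 5.7 m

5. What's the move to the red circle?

turn left 96°, forward 6.1 m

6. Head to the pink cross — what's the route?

turn right 123°, forward 5.0 m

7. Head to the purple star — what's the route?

turn right 47°, forward 8.3 m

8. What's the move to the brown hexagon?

turn right 173°, forward 3.5 m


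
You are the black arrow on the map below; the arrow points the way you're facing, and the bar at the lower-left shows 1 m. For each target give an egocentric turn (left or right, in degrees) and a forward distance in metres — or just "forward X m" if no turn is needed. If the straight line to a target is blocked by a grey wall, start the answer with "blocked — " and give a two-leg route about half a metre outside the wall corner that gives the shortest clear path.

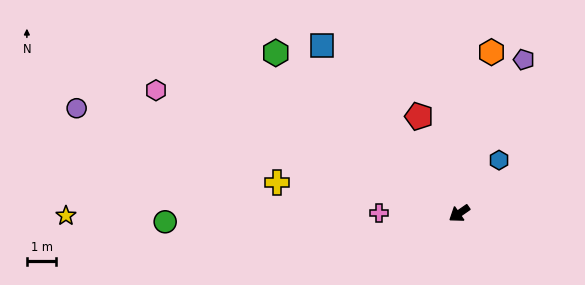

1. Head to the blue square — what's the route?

turn right 86°, forward 7.4 m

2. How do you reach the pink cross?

turn right 35°, forward 2.7 m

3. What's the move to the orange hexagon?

turn right 136°, forward 5.6 m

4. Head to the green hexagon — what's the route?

turn right 76°, forward 8.3 m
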